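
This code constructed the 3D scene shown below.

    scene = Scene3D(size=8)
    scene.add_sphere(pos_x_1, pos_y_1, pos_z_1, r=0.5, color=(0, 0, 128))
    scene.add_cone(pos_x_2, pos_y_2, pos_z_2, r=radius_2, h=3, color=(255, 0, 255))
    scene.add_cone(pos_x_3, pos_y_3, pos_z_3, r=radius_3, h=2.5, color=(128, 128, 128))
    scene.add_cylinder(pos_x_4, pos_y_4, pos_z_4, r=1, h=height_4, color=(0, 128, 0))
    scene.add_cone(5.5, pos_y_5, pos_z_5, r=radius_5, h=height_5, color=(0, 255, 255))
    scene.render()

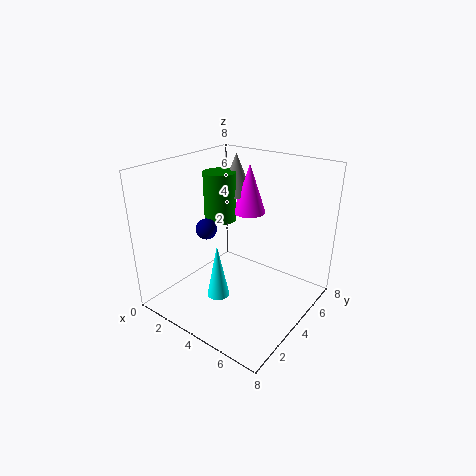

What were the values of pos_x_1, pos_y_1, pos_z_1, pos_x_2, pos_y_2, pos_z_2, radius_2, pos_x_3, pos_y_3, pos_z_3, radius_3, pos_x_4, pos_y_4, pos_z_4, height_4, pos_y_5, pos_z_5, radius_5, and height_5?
pos_x_1 = 4
pos_y_1 = 1.5
pos_z_1 = 5.5
pos_x_2 = 3
pos_y_2 = 6.5
pos_z_2 = 4.5
radius_2 = 1
pos_x_3 = 2
pos_y_3 = 6.5
pos_z_3 = 5.5
radius_3 = 1
pos_x_4 = 1.5
pos_y_4 = 5.5
pos_z_4 = 4
height_4 = 3
pos_y_5 = 0.5
pos_z_5 = 3
radius_5 = 0.5
height_5 = 2.5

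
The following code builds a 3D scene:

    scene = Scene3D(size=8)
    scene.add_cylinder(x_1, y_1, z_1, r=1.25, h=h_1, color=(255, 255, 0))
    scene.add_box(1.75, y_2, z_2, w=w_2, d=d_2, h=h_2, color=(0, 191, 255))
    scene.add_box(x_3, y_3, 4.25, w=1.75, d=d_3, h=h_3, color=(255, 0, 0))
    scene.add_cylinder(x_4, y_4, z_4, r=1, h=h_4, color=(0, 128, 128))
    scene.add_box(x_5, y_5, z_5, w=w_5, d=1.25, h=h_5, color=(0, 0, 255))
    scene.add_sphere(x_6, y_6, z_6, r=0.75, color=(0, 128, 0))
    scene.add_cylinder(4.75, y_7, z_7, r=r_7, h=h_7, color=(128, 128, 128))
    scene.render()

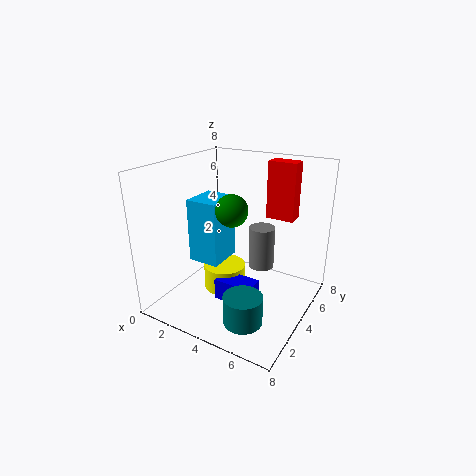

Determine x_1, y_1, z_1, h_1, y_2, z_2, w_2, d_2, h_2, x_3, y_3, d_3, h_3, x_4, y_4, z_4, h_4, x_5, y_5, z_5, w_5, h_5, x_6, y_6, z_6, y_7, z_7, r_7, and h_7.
x_1 = 2.75; y_1 = 4.5; z_1 = 0.25; h_1 = 1.5; y_2 = 2.5; z_2 = 2.75; w_2 = 1.75; d_2 = 2; h_2 = 3.5; x_3 = 4.25; y_3 = 7; d_3 = 1; h_3 = 3.5; x_4 = 5.75; y_4 = 1.5; z_4 = 0.75; h_4 = 1.5; x_5 = 3; y_5 = 3; z_5 = 0.25; w_5 = 2.25; h_5 = 1.25; x_6 = 5; y_6 = 1.75; z_6 = 6.5; y_7 = 5.5; z_7 = 1.75; r_7 = 0.75; h_7 = 2.5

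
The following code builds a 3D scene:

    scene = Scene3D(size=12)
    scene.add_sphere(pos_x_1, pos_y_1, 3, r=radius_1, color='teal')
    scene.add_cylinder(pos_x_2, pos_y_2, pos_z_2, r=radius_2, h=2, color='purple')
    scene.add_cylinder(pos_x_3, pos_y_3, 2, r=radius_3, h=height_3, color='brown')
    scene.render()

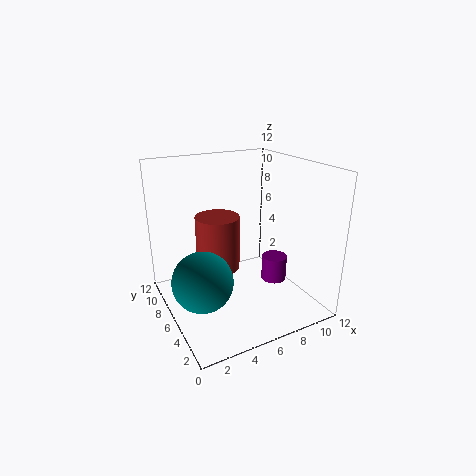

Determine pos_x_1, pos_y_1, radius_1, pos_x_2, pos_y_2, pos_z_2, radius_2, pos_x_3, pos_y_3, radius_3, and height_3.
pos_x_1 = 2.5; pos_y_1 = 5.5; radius_1 = 2.5; pos_x_2 = 8; pos_y_2 = 3.5; pos_z_2 = 3; radius_2 = 1; pos_x_3 = 5.5; pos_y_3 = 9; radius_3 = 2; height_3 = 5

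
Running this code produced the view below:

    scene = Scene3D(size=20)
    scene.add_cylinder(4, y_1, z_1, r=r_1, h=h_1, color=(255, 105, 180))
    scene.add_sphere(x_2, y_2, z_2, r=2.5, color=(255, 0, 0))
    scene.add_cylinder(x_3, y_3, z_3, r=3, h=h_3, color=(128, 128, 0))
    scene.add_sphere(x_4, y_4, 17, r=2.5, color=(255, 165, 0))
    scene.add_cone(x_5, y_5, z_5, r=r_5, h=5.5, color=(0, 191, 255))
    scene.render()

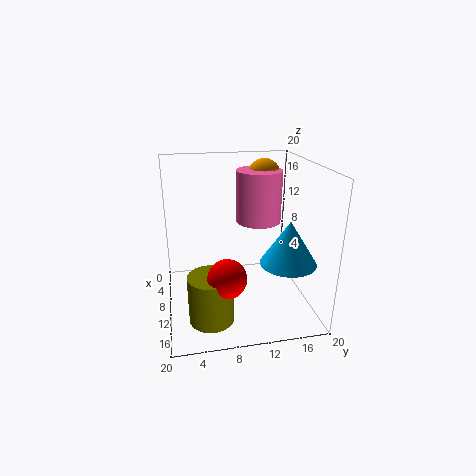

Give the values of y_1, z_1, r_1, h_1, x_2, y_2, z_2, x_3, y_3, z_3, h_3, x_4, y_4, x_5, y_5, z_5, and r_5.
y_1 = 14.5, z_1 = 10, r_1 = 3.5, h_1 = 8, x_2 = 15.5, y_2 = 7.5, z_2 = 7, x_3 = 14.5, y_3 = 5.5, z_3 = 0.5, h_3 = 6.5, x_4 = 3, y_4 = 15.5, x_5 = 16.5, y_5 = 15, z_5 = 9, r_5 = 3.5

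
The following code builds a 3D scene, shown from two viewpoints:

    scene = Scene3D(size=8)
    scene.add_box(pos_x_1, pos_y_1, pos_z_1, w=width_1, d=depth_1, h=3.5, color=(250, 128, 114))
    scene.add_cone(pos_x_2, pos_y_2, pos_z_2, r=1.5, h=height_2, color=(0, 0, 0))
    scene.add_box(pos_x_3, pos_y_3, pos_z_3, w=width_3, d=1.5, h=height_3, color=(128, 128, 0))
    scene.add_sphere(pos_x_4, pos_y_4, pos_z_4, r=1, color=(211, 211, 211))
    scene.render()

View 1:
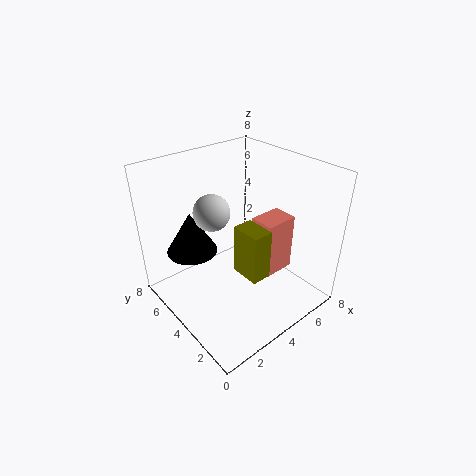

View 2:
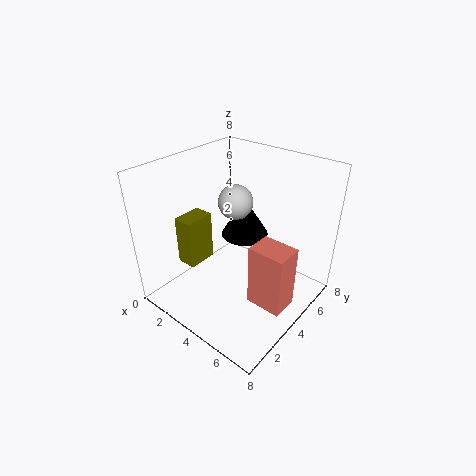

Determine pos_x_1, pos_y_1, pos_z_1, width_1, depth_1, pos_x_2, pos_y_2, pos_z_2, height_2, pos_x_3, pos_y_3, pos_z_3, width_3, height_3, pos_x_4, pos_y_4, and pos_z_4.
pos_x_1 = 5.5
pos_y_1 = 3
pos_z_1 = 1
width_1 = 2
depth_1 = 1.5
pos_x_2 = 2.5
pos_y_2 = 6.5
pos_z_2 = 2.5
height_2 = 2.5
pos_x_3 = 2.5
pos_y_3 = 1
pos_z_3 = 3.5
width_3 = 1
height_3 = 2.5
pos_x_4 = 3
pos_y_4 = 5
pos_z_4 = 5.5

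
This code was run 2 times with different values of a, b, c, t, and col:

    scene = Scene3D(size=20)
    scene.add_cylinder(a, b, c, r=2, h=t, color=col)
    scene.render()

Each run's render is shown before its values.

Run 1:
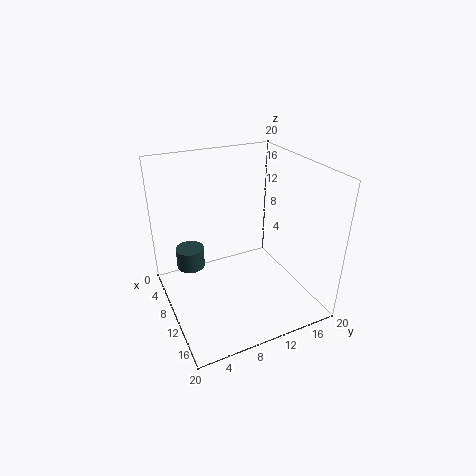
a = 6.5, b = 4, c = 5, t = 3, col = 'darkslategray'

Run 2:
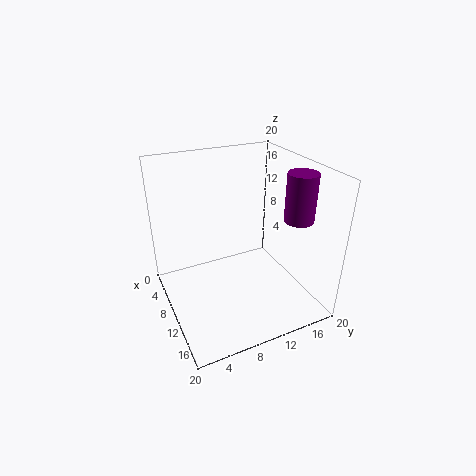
a = 14, b = 17, c = 13, t = 6.5, col = 'purple'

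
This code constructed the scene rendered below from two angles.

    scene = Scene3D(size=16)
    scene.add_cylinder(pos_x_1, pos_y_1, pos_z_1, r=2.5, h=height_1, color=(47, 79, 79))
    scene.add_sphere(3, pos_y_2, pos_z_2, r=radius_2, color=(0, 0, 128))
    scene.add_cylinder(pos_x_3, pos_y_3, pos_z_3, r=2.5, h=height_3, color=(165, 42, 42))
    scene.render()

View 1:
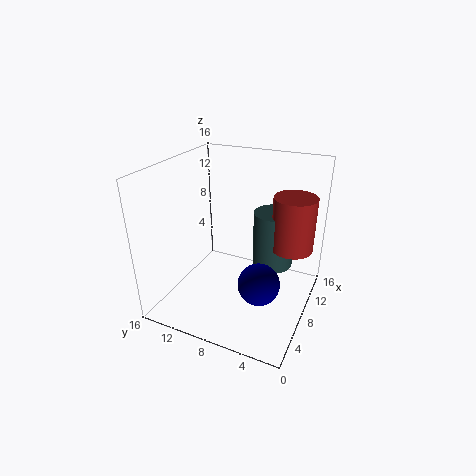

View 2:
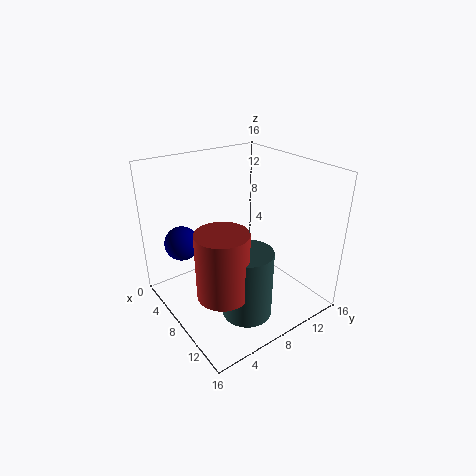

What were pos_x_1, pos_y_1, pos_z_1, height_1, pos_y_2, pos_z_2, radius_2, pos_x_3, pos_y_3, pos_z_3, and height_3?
pos_x_1 = 13, pos_y_1 = 5.5, pos_z_1 = 2.5, height_1 = 7, pos_y_2 = 3.5, pos_z_2 = 6.5, radius_2 = 2, pos_x_3 = 12.5, pos_y_3 = 3, pos_z_3 = 5.5, height_3 = 6.5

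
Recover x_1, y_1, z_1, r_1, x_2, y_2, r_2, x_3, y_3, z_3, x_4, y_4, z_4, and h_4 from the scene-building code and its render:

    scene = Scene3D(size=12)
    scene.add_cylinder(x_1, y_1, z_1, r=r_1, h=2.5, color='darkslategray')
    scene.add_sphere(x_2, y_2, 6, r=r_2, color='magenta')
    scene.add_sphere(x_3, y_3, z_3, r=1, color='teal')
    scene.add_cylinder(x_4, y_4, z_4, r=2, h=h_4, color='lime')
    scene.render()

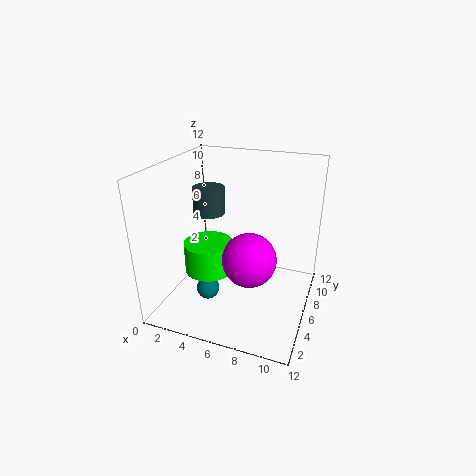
x_1 = 2, y_1 = 9, z_1 = 6.5, r_1 = 1.5, x_2 = 8, y_2 = 3, r_2 = 2, x_3 = 3.5, y_3 = 5, z_3 = 1, x_4 = 4, y_4 = 4.5, z_4 = 3.5, h_4 = 2.5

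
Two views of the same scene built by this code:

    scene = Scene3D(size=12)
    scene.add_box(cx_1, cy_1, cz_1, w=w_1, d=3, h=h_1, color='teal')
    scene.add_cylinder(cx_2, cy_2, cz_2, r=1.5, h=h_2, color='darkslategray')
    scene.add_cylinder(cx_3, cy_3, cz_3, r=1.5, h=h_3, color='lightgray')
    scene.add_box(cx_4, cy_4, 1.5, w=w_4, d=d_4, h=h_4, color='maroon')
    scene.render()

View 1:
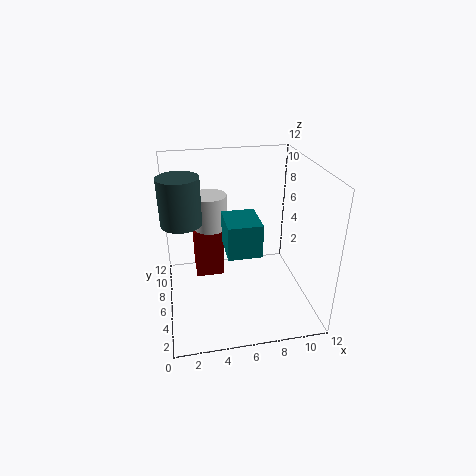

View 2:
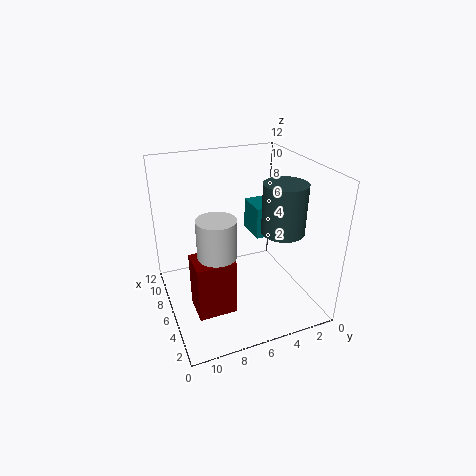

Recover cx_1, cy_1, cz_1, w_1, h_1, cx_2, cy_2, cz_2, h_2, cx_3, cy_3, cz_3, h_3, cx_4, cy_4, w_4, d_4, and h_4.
cx_1 = 4.5; cy_1 = 2; cz_1 = 6.5; w_1 = 2.5; h_1 = 2.5; cx_2 = 1.5; cy_2 = 4.5; cz_2 = 8.5; h_2 = 3.5; cx_3 = 4; cy_3 = 8.5; cz_3 = 6; h_3 = 3; cx_4 = 2.5; cy_4 = 7.5; w_4 = 2.5; d_4 = 3; h_4 = 4.5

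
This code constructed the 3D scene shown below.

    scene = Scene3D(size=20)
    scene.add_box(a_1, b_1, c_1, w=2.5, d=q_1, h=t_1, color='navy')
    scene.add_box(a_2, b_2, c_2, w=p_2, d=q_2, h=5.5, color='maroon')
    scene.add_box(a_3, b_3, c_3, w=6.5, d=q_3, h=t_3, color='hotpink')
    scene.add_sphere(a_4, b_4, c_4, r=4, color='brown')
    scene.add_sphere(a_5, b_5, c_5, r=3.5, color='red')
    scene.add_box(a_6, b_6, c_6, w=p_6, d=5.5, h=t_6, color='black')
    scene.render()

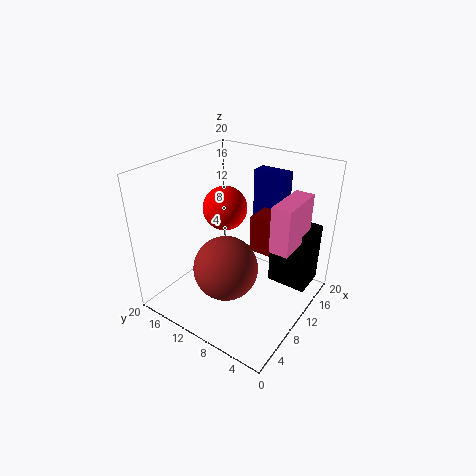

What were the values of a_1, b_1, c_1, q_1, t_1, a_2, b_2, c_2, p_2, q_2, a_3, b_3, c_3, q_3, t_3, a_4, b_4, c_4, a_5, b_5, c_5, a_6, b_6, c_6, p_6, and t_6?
a_1 = 17
b_1 = 7
c_1 = 10
q_1 = 5
t_1 = 7.5
a_2 = 13
b_2 = 5.5
c_2 = 6.5
p_2 = 5.5
q_2 = 4.5
a_3 = 8
b_3 = 1.5
c_3 = 11
q_3 = 2.5
t_3 = 6
a_4 = 4.5
b_4 = 8
c_4 = 9
a_5 = 15
b_5 = 16
c_5 = 11
a_6 = 12
b_6 = 0.5
c_6 = 3.5
p_6 = 4.5
t_6 = 8.5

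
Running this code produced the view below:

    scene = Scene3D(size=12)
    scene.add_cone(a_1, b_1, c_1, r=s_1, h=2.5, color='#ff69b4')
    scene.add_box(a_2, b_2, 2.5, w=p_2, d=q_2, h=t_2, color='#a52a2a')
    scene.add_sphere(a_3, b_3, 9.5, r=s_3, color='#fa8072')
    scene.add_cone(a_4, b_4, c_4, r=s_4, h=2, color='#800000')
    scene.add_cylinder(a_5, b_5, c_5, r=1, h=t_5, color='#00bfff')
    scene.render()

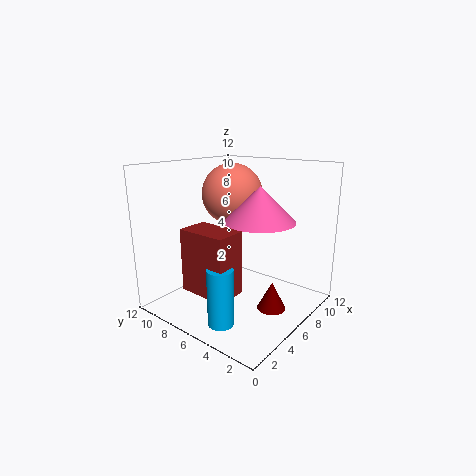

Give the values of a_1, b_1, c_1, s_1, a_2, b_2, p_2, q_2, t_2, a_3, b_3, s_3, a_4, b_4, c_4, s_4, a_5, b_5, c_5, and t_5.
a_1 = 4; b_1 = 2.5; c_1 = 8.5; s_1 = 2.5; a_2 = 1.5; b_2 = 4; p_2 = 2.5; q_2 = 4; t_2 = 5; a_3 = 6.5; b_3 = 7; s_3 = 2.5; a_4 = 3.5; b_4 = 1; c_4 = 2.5; s_4 = 1; a_5 = 2; b_5 = 4.5; c_5 = 0.5; t_5 = 4.5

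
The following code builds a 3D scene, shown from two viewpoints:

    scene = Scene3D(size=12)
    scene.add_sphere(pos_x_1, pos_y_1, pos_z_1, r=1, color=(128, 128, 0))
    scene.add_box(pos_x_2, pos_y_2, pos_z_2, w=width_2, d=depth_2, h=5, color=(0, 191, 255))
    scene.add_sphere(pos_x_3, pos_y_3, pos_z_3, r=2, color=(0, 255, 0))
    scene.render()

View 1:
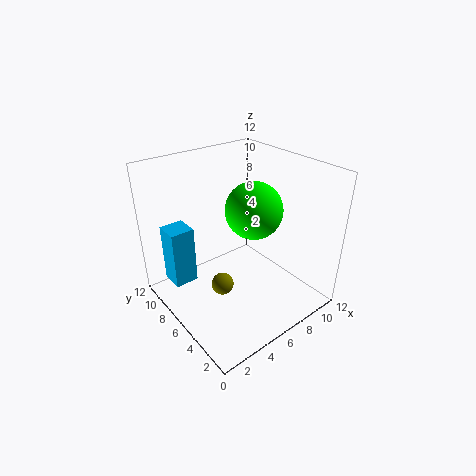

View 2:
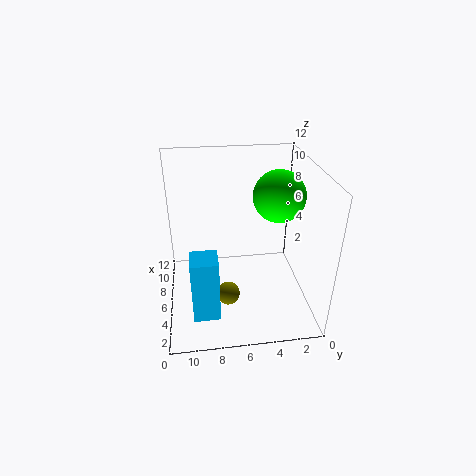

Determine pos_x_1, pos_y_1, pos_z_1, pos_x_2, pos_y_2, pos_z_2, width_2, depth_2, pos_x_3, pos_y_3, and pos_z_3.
pos_x_1 = 5; pos_y_1 = 7; pos_z_1 = 1; pos_x_2 = 1; pos_y_2 = 8; pos_z_2 = 2; width_2 = 2; depth_2 = 2; pos_x_3 = 5; pos_y_3 = 3; pos_z_3 = 10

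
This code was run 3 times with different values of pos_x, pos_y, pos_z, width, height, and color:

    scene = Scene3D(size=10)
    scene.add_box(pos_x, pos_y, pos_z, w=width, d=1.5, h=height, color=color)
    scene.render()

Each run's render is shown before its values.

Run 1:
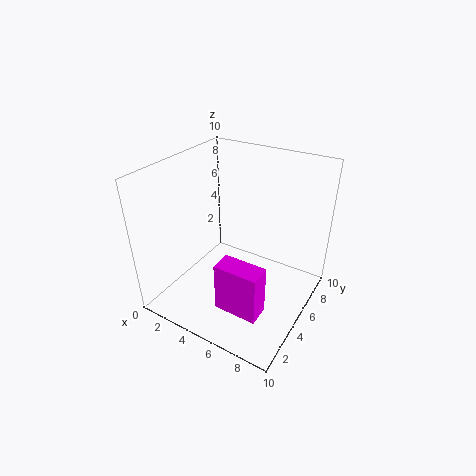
pos_x = 5; pos_y = 2; pos_z = 1; width = 3; height = 3.5; color = 'magenta'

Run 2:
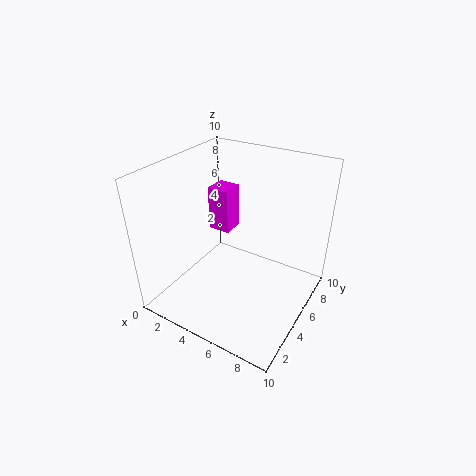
pos_x = 3; pos_y = 4.5; pos_z = 5.5; width = 1.5; height = 3; color = 'magenta'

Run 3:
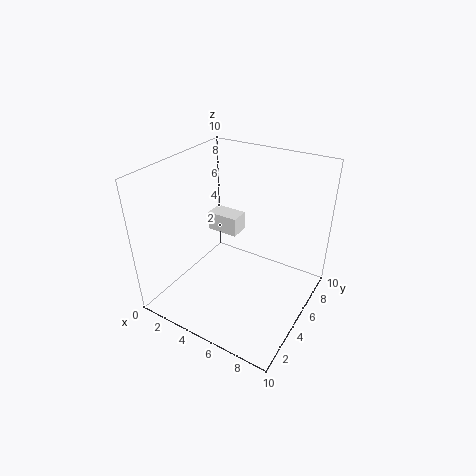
pos_x = 1; pos_y = 7; pos_z = 3.5; width = 2.5; height = 1.5; color = 'white'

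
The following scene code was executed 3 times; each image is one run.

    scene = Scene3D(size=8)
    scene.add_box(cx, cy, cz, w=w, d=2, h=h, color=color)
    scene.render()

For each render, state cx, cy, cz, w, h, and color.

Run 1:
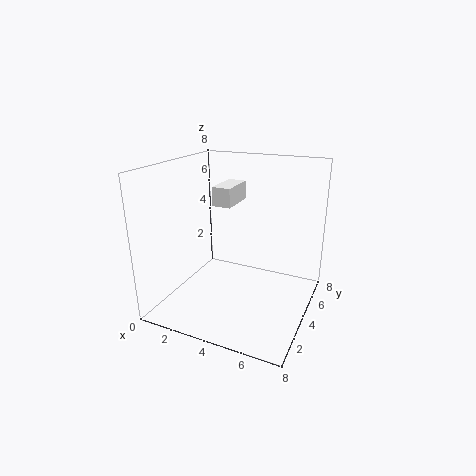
cx = 3, cy = 3, cz = 6, w = 1, h = 1, color = 'white'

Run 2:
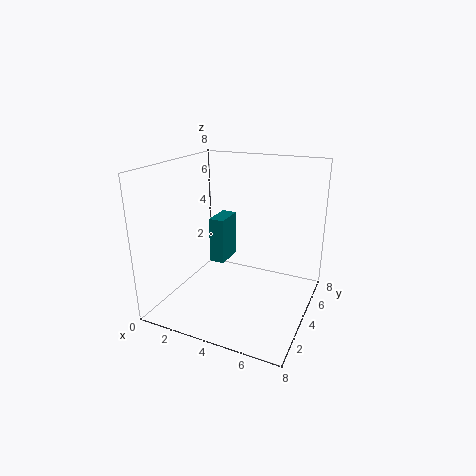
cx = 1, cy = 6, cz = 1, w = 1, h = 3, color = 'teal'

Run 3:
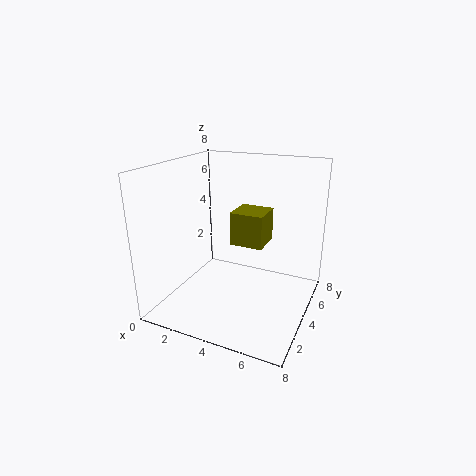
cx = 3, cy = 5, cz = 3, w = 2, h = 2, color = 'olive'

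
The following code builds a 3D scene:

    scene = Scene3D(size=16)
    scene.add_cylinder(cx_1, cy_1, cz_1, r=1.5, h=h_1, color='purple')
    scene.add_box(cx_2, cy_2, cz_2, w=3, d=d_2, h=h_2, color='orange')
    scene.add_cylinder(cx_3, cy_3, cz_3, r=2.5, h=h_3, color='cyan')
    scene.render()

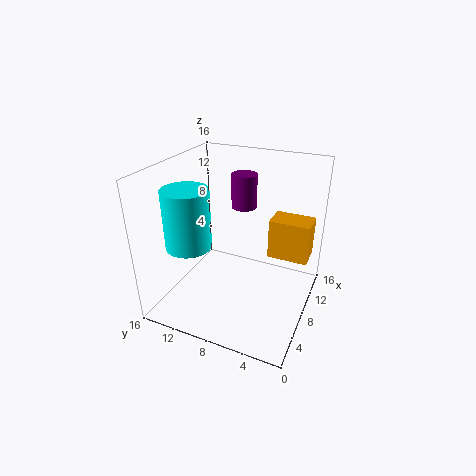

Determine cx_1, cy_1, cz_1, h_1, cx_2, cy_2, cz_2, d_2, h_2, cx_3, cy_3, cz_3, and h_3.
cx_1 = 12; cy_1 = 9; cz_1 = 10; h_1 = 4; cx_2 = 9.5; cy_2 = 0.5; cz_2 = 5.5; d_2 = 4.5; h_2 = 4.5; cx_3 = 5; cy_3 = 12.5; cz_3 = 7.5; h_3 = 6.5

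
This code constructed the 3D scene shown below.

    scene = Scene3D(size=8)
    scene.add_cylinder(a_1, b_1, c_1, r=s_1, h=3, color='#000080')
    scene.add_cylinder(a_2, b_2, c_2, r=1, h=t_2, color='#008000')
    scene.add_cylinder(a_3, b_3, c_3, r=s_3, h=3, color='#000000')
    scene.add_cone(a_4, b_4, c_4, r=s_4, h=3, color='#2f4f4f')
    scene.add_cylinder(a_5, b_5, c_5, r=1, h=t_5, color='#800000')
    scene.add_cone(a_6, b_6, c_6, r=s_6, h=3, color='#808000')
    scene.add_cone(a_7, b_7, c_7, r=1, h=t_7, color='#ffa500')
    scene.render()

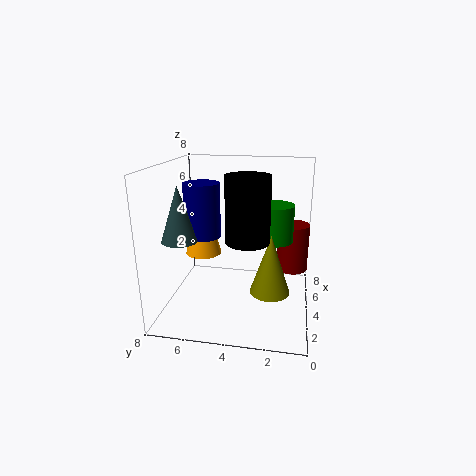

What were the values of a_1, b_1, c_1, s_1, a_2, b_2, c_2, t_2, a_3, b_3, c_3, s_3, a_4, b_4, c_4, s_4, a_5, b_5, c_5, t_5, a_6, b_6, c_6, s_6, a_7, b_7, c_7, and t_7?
a_1 = 4; b_1 = 6; c_1 = 4; s_1 = 1; a_2 = 4; b_2 = 2; c_2 = 4; t_2 = 2; a_3 = 1; b_3 = 3; c_3 = 5; s_3 = 1; a_4 = 3; b_4 = 7; c_4 = 4; s_4 = 1; a_5 = 7; b_5 = 1; c_5 = 1; t_5 = 3; a_6 = 2; b_6 = 2; c_6 = 2; s_6 = 1; a_7 = 4; b_7 = 6; c_7 = 3; t_7 = 4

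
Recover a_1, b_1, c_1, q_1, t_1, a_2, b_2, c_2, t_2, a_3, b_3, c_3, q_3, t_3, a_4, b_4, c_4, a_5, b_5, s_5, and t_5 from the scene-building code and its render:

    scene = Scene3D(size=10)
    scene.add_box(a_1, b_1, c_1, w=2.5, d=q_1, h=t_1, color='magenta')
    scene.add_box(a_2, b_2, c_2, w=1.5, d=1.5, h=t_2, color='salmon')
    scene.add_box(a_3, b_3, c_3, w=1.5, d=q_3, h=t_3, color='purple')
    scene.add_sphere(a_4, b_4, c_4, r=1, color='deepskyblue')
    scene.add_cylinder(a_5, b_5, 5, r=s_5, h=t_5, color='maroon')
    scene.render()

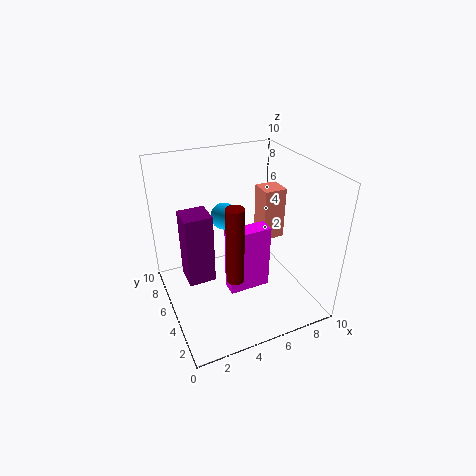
a_1 = 3; b_1 = 1.5; c_1 = 3.5; q_1 = 1; t_1 = 4; a_2 = 6.5; b_2 = 4; c_2 = 5; t_2 = 3.5; a_3 = 0.5; b_3 = 1.5; c_3 = 5; q_3 = 1.5; t_3 = 4; a_4 = 5; b_4 = 7.5; c_4 = 5.5; a_5 = 3; b_5 = 1; s_5 = 0.5; t_5 = 4.5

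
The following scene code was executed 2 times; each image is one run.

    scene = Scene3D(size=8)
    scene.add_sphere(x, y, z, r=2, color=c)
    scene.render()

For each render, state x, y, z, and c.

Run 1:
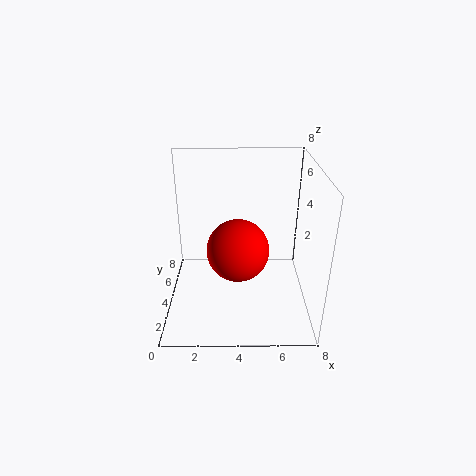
x = 4, y = 6, z = 2, c = 'red'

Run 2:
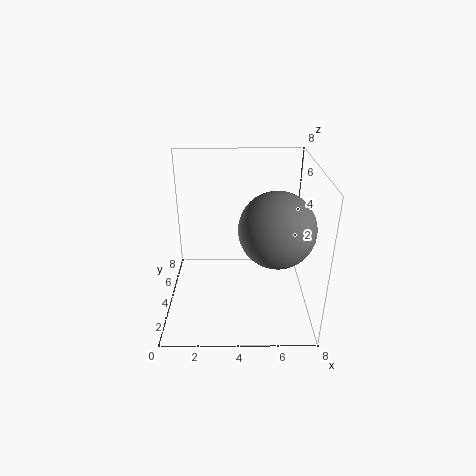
x = 6, y = 3, z = 5, c = 'gray'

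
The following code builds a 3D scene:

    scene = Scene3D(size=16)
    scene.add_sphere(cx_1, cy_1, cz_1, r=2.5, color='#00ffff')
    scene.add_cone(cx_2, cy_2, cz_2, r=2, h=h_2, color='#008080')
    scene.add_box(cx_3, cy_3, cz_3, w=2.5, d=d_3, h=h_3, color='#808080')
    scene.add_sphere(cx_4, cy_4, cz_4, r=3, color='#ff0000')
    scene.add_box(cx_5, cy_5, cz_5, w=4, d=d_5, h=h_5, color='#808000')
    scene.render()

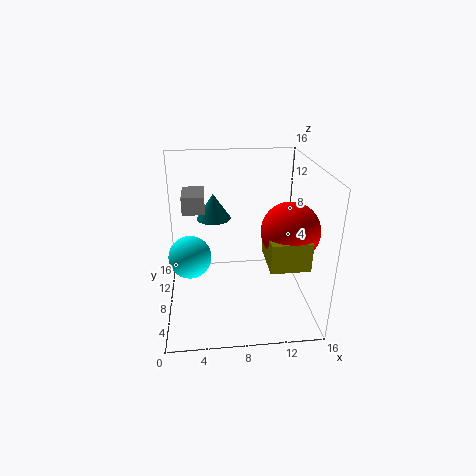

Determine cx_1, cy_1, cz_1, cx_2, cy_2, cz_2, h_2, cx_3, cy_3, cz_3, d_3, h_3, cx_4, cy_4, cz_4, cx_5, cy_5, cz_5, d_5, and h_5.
cx_1 = 2.5; cy_1 = 9.5; cz_1 = 5; cx_2 = 5.5; cy_2 = 11.5; cz_2 = 9; h_2 = 3; cx_3 = 2; cy_3 = 9; cz_3 = 10.5; d_3 = 4; h_3 = 2; cx_4 = 13; cy_4 = 5; cz_4 = 10; cx_5 = 10.5; cy_5 = 2; cz_5 = 7; d_5 = 5; h_5 = 3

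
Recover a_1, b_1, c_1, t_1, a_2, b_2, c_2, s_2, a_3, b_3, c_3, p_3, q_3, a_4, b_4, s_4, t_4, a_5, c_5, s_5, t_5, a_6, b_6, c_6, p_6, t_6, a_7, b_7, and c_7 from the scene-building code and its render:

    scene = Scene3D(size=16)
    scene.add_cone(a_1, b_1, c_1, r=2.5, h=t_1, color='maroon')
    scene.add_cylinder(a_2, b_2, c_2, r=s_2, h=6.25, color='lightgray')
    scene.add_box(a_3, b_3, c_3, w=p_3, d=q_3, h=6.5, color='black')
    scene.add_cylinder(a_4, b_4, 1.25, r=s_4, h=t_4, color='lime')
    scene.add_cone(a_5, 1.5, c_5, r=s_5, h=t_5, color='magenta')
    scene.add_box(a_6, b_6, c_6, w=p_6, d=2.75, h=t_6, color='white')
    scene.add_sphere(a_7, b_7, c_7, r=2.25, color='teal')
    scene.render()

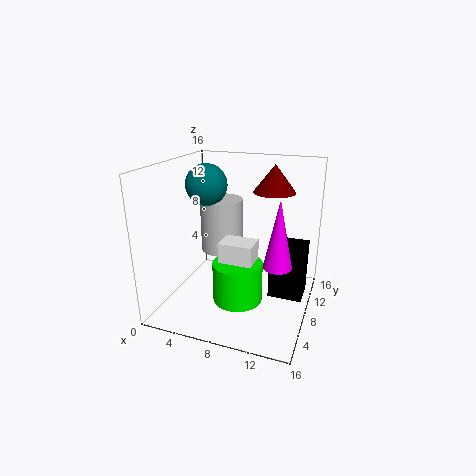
a_1 = 10.75; b_1 = 12.75; c_1 = 12.25; t_1 = 3.25; a_2 = 5; b_2 = 10.5; c_2 = 5.25; s_2 = 2.5; a_3 = 11.25; b_3 = 9.5; c_3 = 0.25; p_3 = 4; q_3 = 3.5; a_4 = 8.5; b_4 = 6.5; s_4 = 2.75; t_4 = 4.5; a_5 = 14; c_5 = 8.75; s_5 = 1.25; t_5 = 6; a_6 = 6.5; b_6 = 5.75; c_6 = 2.75; p_6 = 3.75; t_6 = 5.25; a_7 = 4.5; b_7 = 7.75; c_7 = 13.75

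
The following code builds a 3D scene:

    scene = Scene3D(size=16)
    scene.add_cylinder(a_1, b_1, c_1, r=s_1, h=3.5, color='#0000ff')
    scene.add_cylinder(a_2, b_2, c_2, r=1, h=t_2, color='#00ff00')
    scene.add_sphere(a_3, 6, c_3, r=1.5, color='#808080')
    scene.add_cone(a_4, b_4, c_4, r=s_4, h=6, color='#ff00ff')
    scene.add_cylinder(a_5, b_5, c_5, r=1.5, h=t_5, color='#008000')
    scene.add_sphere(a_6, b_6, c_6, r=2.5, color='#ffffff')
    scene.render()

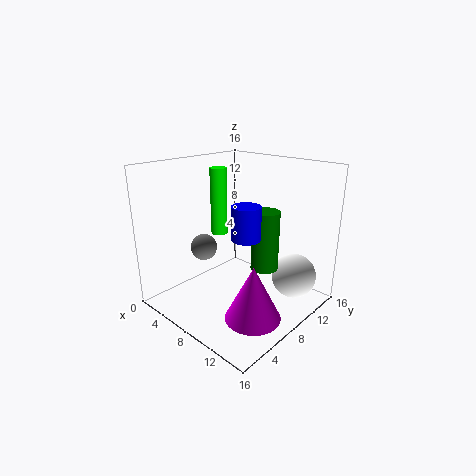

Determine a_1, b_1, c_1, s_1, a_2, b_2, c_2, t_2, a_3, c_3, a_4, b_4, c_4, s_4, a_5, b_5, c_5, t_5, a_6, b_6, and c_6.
a_1 = 10.5
b_1 = 6.5
c_1 = 9
s_1 = 1.5
a_2 = 3.5
b_2 = 9.5
c_2 = 7
t_2 = 8
a_3 = 4.5
c_3 = 6.5
a_4 = 12
b_4 = 6
c_4 = 0.5
s_4 = 3
a_5 = 11
b_5 = 9
c_5 = 5
t_5 = 6.5
a_6 = 13
b_6 = 12
c_6 = 3.5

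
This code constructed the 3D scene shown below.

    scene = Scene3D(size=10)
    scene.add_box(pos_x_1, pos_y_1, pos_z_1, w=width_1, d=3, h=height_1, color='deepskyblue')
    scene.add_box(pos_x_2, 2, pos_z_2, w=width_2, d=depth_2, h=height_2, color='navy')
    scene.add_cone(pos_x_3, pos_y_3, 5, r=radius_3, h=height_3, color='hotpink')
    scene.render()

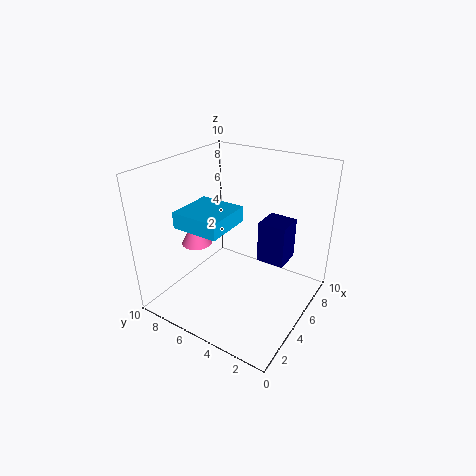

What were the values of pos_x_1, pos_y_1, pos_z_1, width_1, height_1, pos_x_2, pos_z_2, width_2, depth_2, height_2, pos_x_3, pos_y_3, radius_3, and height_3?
pos_x_1 = 1, pos_y_1 = 4, pos_z_1 = 7, width_1 = 3, height_1 = 1, pos_x_2 = 6, pos_z_2 = 3, width_2 = 2, depth_2 = 2, height_2 = 3, pos_x_3 = 3, pos_y_3 = 7, radius_3 = 1, height_3 = 2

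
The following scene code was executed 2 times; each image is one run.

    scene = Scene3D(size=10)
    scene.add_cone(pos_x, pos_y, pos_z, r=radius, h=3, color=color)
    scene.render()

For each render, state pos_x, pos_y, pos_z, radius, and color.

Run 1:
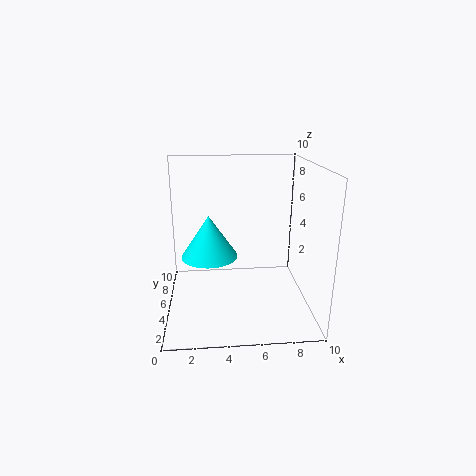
pos_x = 3; pos_y = 5.5; pos_z = 3.5; radius = 2; color = 'cyan'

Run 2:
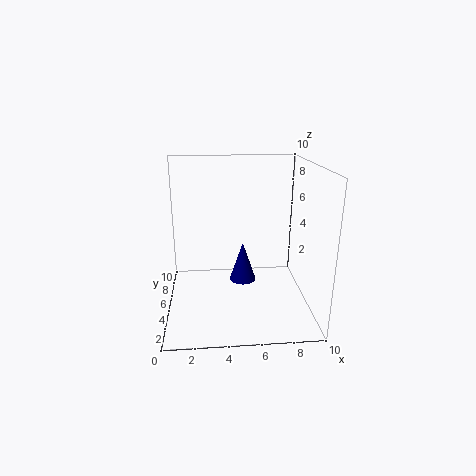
pos_x = 5.5; pos_y = 6.5; pos_z = 1; radius = 1; color = 'navy'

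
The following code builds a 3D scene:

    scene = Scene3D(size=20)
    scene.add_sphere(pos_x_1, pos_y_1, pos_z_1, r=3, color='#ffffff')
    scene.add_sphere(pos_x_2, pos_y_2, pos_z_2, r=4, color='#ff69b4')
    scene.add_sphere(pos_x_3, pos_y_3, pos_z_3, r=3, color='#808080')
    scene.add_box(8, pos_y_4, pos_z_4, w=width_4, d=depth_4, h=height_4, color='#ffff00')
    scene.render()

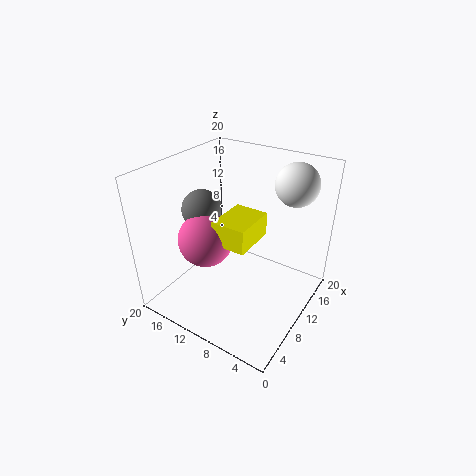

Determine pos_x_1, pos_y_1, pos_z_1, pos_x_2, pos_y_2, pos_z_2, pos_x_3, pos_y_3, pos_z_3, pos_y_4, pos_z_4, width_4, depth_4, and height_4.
pos_x_1 = 16, pos_y_1 = 4.5, pos_z_1 = 17, pos_x_2 = 9, pos_y_2 = 15, pos_z_2 = 8.5, pos_x_3 = 11, pos_y_3 = 17, pos_z_3 = 12, pos_y_4 = 8, pos_z_4 = 9, width_4 = 6.5, depth_4 = 5, height_4 = 3.5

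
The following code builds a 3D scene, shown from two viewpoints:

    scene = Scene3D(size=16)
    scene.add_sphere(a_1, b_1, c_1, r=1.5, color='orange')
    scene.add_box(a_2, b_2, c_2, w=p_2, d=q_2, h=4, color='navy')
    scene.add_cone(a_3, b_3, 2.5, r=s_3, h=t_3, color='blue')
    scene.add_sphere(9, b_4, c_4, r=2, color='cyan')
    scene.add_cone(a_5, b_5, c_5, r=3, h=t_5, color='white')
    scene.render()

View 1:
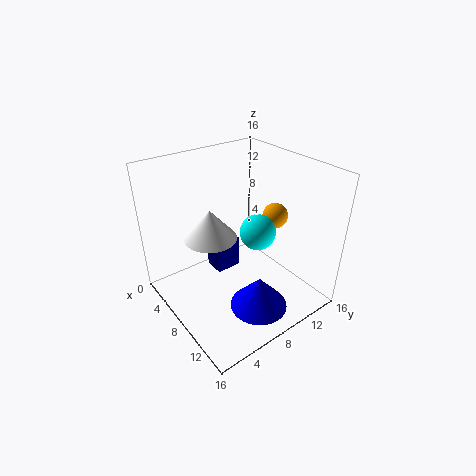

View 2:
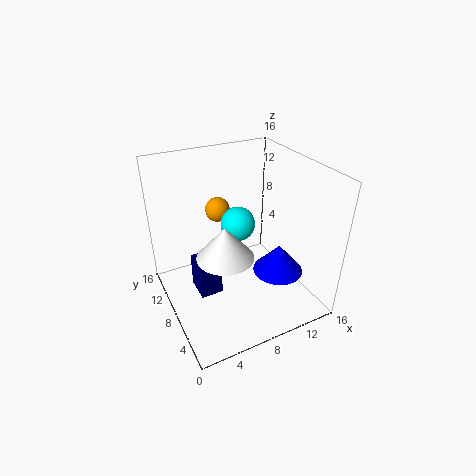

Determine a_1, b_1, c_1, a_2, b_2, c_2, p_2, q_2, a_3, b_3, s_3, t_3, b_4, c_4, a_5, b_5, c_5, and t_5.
a_1 = 8
b_1 = 13.5
c_1 = 9
a_2 = 3
b_2 = 7
c_2 = 2
p_2 = 2.5
q_2 = 3
a_3 = 13
b_3 = 7
s_3 = 3
t_3 = 3.5
b_4 = 10
c_4 = 8.5
a_5 = 5.5
b_5 = 6
c_5 = 7.5
t_5 = 3.5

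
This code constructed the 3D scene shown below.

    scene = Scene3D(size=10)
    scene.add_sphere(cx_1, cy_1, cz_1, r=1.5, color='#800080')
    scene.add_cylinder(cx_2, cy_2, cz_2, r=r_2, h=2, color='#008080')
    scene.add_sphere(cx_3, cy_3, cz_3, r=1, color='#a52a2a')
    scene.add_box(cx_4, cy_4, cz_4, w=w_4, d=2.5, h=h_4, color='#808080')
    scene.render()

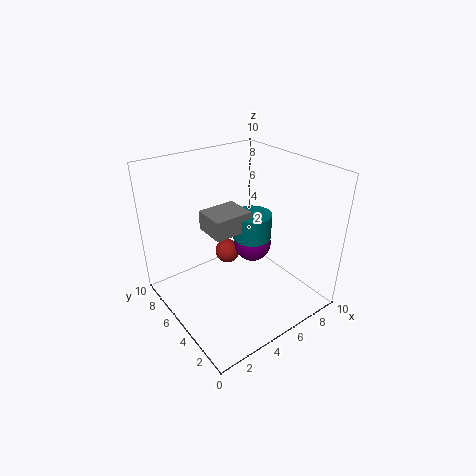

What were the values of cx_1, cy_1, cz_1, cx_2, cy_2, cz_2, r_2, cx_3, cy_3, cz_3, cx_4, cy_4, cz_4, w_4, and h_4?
cx_1 = 8, cy_1 = 7, cz_1 = 2.5, cx_2 = 7.5, cy_2 = 6.5, cz_2 = 3.5, r_2 = 1.5, cx_3 = 6.5, cy_3 = 8.5, cz_3 = 1.5, cx_4 = 4, cy_4 = 6, cz_4 = 4.5, w_4 = 3, h_4 = 1.5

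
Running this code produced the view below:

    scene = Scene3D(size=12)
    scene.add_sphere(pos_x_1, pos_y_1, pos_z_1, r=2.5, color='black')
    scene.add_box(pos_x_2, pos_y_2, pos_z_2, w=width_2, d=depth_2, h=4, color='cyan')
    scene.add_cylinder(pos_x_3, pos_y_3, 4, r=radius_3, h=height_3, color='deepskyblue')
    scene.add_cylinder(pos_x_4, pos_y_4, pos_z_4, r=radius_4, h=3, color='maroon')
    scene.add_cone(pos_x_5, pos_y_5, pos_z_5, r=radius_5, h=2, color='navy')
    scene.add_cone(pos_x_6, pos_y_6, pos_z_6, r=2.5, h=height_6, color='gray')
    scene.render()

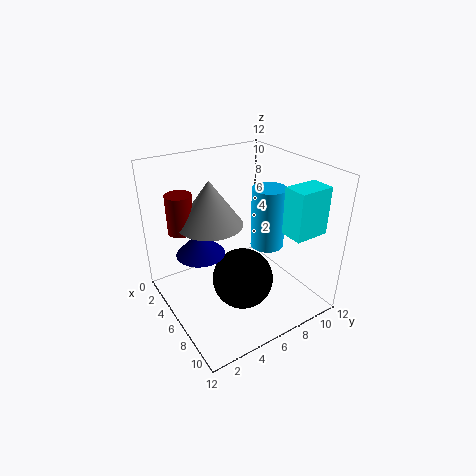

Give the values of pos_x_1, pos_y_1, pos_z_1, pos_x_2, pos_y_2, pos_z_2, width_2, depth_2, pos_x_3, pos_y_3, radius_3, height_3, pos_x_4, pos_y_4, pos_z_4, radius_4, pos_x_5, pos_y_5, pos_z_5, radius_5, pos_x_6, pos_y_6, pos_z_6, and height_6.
pos_x_1 = 7.5; pos_y_1 = 5.5; pos_z_1 = 3; pos_x_2 = 8; pos_y_2 = 9; pos_z_2 = 6.5; width_2 = 2; depth_2 = 3; pos_x_3 = 5.5; pos_y_3 = 9.5; radius_3 = 1.5; height_3 = 5.5; pos_x_4 = 5; pos_y_4 = 1.5; pos_z_4 = 7.5; radius_4 = 1; pos_x_5 = 5; pos_y_5 = 3; pos_z_5 = 5; radius_5 = 2; pos_x_6 = 6; pos_y_6 = 3.5; pos_z_6 = 8; height_6 = 3.5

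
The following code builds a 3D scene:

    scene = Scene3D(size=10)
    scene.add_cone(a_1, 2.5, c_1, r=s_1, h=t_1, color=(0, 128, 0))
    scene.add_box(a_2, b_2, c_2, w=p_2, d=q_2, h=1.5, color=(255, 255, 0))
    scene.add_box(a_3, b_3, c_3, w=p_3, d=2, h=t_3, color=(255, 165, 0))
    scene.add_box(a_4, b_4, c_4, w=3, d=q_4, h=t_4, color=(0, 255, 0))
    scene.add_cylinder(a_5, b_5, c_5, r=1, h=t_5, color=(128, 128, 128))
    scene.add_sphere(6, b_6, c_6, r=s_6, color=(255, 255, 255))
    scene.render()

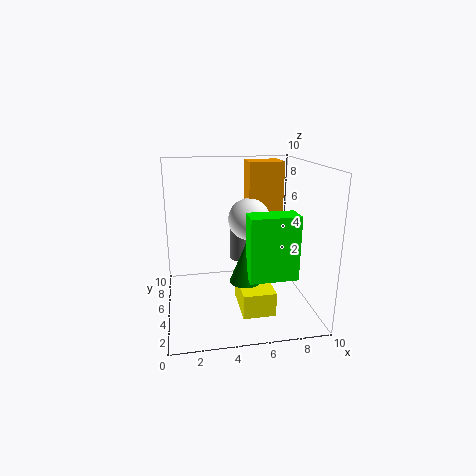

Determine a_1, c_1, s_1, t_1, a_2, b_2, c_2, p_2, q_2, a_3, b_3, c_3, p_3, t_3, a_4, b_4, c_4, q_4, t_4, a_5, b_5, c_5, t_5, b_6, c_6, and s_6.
a_1 = 5
c_1 = 3
s_1 = 1
t_1 = 2.5
a_2 = 4.5
b_2 = 0.5
c_2 = 1.5
p_2 = 2
q_2 = 3
a_3 = 6
b_3 = 6
c_3 = 6
p_3 = 2.5
t_3 = 4
a_4 = 5
b_4 = 1
c_4 = 3.5
q_4 = 1.5
t_4 = 4
a_5 = 6
b_5 = 8.5
c_5 = 2
t_5 = 2.5
b_6 = 6
c_6 = 6
s_6 = 1.5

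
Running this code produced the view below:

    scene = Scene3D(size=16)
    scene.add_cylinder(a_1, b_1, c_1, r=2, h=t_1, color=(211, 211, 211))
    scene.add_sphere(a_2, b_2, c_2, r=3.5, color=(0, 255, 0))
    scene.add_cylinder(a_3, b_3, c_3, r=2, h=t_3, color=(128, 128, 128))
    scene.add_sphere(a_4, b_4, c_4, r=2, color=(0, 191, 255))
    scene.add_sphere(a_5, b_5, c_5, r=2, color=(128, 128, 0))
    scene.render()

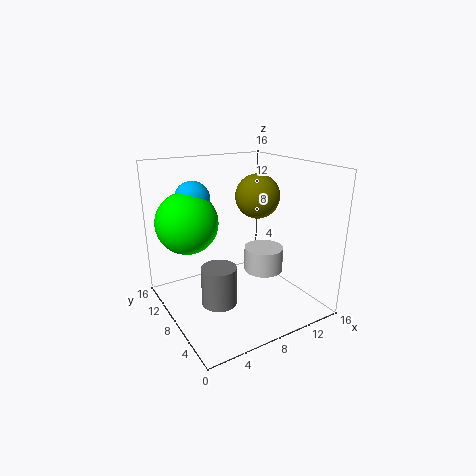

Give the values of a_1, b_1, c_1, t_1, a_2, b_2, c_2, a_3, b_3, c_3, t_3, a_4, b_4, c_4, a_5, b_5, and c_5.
a_1 = 9; b_1 = 4.5; c_1 = 5.5; t_1 = 2.5; a_2 = 3.5; b_2 = 11.5; c_2 = 9.5; a_3 = 5.5; b_3 = 8; c_3 = 0.5; t_3 = 4.5; a_4 = 4.5; b_4 = 12; c_4 = 12; a_5 = 7; b_5 = 3; c_5 = 14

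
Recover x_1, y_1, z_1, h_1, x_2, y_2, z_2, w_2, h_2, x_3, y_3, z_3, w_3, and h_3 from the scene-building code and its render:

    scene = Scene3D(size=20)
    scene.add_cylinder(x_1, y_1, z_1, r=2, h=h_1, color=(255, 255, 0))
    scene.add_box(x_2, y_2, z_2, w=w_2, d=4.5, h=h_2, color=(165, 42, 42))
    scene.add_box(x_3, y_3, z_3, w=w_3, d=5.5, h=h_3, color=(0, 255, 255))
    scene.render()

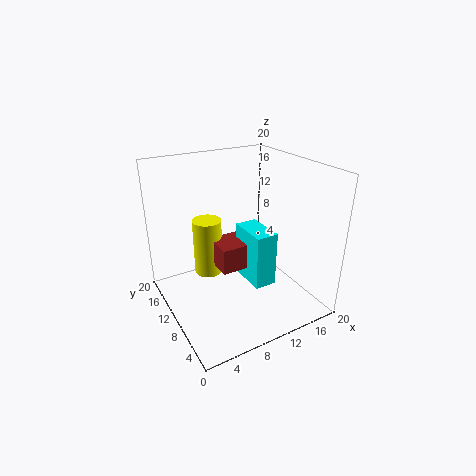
x_1 = 6.5, y_1 = 12.5, z_1 = 4.5, h_1 = 8, x_2 = 6.5, y_2 = 7.5, z_2 = 6.5, w_2 = 7, h_2 = 3.5, x_3 = 10, y_3 = 5, z_3 = 4.5, w_3 = 3, h_3 = 7.5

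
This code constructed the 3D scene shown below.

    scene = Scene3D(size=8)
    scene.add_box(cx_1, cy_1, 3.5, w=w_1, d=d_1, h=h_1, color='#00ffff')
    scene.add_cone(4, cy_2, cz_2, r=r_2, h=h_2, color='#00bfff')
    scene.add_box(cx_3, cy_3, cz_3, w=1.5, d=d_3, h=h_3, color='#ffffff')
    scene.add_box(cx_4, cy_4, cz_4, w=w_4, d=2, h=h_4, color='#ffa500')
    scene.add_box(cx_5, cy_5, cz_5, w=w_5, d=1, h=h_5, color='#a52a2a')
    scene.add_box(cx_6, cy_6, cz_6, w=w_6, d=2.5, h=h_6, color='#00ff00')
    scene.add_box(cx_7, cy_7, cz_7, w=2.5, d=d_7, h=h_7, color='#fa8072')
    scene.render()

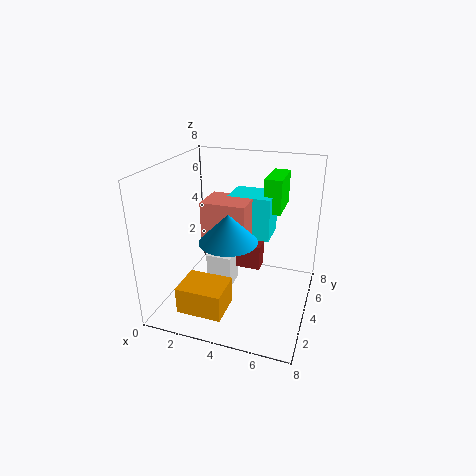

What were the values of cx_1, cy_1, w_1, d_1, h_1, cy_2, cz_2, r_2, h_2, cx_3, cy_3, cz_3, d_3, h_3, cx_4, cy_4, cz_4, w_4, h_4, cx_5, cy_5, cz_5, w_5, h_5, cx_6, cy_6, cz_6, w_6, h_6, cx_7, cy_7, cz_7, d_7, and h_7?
cx_1 = 3, cy_1 = 5, w_1 = 2.5, d_1 = 2, h_1 = 2.5, cy_2 = 2.5, cz_2 = 4.5, r_2 = 1.5, h_2 = 1.5, cx_3 = 2, cy_3 = 4, cz_3 = 0.5, d_3 = 1.5, h_3 = 2, cx_4 = 1.5, cy_4 = 1, cz_4 = 0.5, w_4 = 2.5, h_4 = 1.5, cx_5 = 3, cy_5 = 5, cz_5 = 1.5, w_5 = 2, h_5 = 1.5, cx_6 = 5, cy_6 = 5.5, cz_6 = 5, w_6 = 1, h_6 = 2, cx_7 = 2, cy_7 = 3.5, cz_7 = 3.5, d_7 = 2, h_7 = 2.5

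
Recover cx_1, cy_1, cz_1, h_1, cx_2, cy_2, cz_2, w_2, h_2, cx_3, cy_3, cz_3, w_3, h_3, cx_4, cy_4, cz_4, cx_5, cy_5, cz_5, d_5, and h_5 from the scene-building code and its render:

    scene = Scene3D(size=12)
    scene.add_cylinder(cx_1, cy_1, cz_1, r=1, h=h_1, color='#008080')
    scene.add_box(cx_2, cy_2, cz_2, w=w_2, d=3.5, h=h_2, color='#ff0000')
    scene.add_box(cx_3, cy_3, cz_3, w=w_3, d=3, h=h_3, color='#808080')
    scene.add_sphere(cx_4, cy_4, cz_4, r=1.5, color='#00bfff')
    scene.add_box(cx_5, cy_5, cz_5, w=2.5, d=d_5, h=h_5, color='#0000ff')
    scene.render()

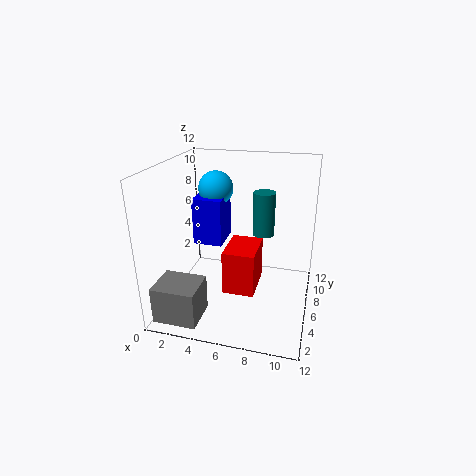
cx_1 = 7.5
cy_1 = 9.5
cz_1 = 5
h_1 = 4
cx_2 = 5.5
cy_2 = 3
cz_2 = 2.5
w_2 = 2.5
h_2 = 3.5
cx_3 = 0.5
cy_3 = 0.5
cz_3 = 0.5
w_3 = 3.5
h_3 = 3
cx_4 = 3.5
cy_4 = 8
cz_4 = 9.5
cx_5 = 2
cy_5 = 6
cz_5 = 5
d_5 = 3
h_5 = 4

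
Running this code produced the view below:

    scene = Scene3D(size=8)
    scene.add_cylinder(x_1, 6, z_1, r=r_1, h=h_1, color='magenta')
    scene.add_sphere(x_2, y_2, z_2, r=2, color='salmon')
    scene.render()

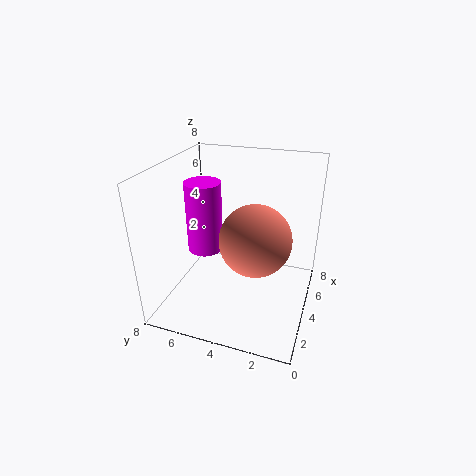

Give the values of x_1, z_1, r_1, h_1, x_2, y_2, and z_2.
x_1 = 4, z_1 = 3, r_1 = 1, h_1 = 4, x_2 = 4, y_2 = 3, z_2 = 4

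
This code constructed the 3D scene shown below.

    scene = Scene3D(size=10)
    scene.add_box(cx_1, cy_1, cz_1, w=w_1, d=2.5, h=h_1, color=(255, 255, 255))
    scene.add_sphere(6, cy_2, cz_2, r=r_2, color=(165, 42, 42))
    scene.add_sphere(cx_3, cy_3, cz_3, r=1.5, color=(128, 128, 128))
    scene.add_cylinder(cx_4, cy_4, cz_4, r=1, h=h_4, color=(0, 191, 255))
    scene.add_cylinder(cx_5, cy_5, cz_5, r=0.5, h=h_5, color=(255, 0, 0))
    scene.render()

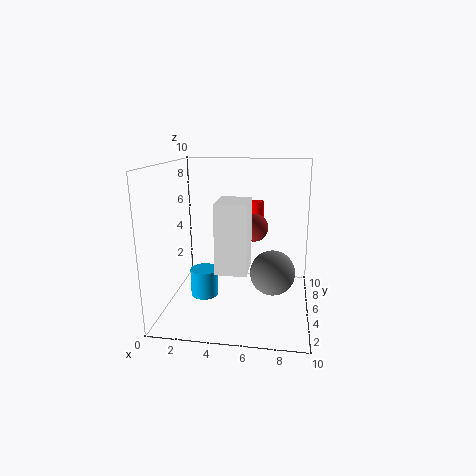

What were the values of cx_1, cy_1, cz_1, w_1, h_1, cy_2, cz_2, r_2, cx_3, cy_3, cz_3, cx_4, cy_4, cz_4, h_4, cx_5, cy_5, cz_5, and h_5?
cx_1 = 4, cy_1 = 2, cz_1 = 3.5, w_1 = 2, h_1 = 4.5, cy_2 = 6, cz_2 = 5.5, r_2 = 1, cx_3 = 7.5, cy_3 = 4, cz_3 = 3, cx_4 = 2.5, cy_4 = 5, cz_4 = 0.5, h_4 = 2, cx_5 = 6, cy_5 = 8, cz_5 = 5, h_5 = 2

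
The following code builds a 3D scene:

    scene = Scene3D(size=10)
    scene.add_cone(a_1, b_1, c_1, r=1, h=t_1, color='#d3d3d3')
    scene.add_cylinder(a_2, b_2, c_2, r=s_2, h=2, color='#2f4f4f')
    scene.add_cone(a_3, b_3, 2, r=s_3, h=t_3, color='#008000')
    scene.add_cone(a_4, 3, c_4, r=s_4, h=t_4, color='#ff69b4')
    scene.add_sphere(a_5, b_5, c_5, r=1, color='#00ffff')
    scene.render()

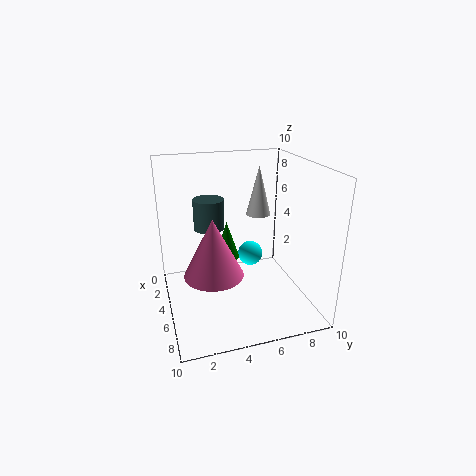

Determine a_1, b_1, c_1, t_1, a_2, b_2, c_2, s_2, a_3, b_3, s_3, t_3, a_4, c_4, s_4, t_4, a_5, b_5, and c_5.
a_1 = 1
b_1 = 8
c_1 = 5
t_1 = 4
a_2 = 5
b_2 = 3
c_2 = 6
s_2 = 1
a_3 = 2
b_3 = 5
s_3 = 1
t_3 = 3
a_4 = 6
c_4 = 3
s_4 = 2
t_4 = 4
a_5 = 2
b_5 = 7
c_5 = 2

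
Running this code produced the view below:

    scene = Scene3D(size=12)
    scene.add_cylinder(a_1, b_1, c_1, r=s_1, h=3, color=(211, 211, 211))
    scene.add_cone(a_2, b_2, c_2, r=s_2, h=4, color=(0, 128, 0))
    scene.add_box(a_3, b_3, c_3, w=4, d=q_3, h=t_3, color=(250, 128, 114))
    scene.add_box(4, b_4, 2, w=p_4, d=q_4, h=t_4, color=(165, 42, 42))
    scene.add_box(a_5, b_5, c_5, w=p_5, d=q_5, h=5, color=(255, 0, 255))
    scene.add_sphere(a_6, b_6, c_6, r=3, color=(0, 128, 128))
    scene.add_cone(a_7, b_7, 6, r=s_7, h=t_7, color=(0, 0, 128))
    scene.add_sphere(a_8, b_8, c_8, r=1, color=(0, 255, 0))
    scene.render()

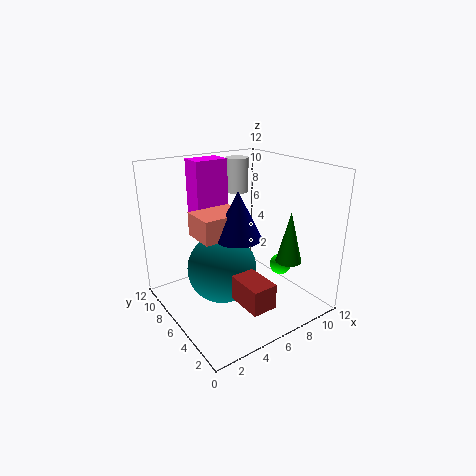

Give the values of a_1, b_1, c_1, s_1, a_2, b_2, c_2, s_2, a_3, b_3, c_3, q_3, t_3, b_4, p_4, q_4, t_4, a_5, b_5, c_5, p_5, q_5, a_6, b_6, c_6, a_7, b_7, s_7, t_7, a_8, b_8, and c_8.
a_1 = 8; b_1 = 9; c_1 = 9; s_1 = 1; a_2 = 8; b_2 = 2; c_2 = 5; s_2 = 1; a_3 = 3; b_3 = 6; c_3 = 6; q_3 = 3; t_3 = 2; b_4 = 1; p_4 = 2; q_4 = 3; t_4 = 2; a_5 = 4; b_5 = 9; c_5 = 7; p_5 = 3; q_5 = 2; a_6 = 5; b_6 = 7; c_6 = 3; a_7 = 6; b_7 = 6; s_7 = 2; t_7 = 4; a_8 = 11; b_8 = 6; c_8 = 2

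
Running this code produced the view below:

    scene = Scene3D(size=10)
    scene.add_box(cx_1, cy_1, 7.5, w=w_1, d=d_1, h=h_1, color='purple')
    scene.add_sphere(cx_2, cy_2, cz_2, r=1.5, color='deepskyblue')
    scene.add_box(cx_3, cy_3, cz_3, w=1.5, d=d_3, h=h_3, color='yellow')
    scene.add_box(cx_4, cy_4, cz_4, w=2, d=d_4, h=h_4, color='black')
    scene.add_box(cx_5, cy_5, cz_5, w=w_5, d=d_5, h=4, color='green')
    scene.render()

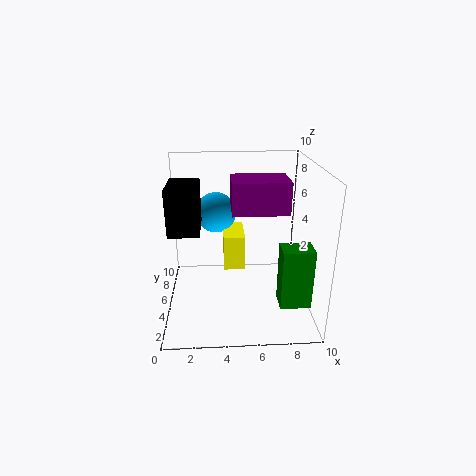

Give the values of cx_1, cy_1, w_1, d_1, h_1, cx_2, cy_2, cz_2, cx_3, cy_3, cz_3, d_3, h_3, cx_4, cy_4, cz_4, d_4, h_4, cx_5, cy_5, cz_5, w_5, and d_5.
cx_1 = 4.5, cy_1 = 2.5, w_1 = 3.5, d_1 = 2.5, h_1 = 2, cx_2 = 3.5, cy_2 = 7.5, cz_2 = 6, cx_3 = 4, cy_3 = 5, cz_3 = 2.5, d_3 = 3, h_3 = 2.5, cx_4 = 0.5, cy_4 = 3, cz_4 = 6, d_4 = 3, h_4 = 3, cx_5 = 7.5, cy_5 = 1.5, cz_5 = 1.5, w_5 = 2, d_5 = 1.5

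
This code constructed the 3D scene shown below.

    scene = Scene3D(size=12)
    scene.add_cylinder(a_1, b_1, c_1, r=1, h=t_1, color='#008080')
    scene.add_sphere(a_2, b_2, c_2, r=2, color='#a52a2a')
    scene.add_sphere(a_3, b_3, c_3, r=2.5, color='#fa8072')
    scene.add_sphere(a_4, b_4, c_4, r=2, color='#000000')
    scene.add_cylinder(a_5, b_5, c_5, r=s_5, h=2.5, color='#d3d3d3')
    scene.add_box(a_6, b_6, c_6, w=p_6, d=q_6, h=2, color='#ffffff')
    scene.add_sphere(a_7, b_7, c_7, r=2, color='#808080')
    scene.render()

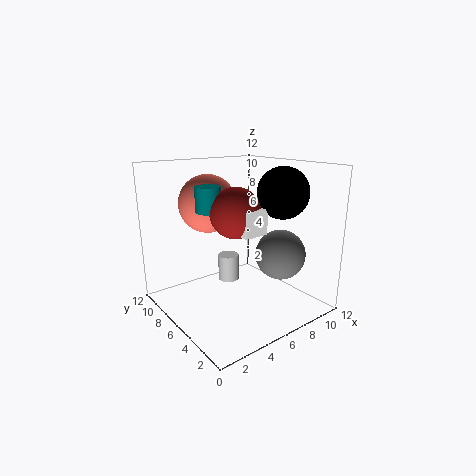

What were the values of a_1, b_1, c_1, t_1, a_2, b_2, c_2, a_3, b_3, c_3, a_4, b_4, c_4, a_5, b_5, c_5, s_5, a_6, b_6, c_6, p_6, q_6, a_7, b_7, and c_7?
a_1 = 3.5; b_1 = 6.5; c_1 = 8.5; t_1 = 2; a_2 = 5; b_2 = 5; c_2 = 8.5; a_3 = 5; b_3 = 9; c_3 = 8.5; a_4 = 8; b_4 = 3; c_4 = 10; a_5 = 7.5; b_5 = 9.5; c_5 = 0.5; s_5 = 1; a_6 = 4.5; b_6 = 3; c_6 = 7; p_6 = 2; q_6 = 2.5; a_7 = 8; b_7 = 3; c_7 = 5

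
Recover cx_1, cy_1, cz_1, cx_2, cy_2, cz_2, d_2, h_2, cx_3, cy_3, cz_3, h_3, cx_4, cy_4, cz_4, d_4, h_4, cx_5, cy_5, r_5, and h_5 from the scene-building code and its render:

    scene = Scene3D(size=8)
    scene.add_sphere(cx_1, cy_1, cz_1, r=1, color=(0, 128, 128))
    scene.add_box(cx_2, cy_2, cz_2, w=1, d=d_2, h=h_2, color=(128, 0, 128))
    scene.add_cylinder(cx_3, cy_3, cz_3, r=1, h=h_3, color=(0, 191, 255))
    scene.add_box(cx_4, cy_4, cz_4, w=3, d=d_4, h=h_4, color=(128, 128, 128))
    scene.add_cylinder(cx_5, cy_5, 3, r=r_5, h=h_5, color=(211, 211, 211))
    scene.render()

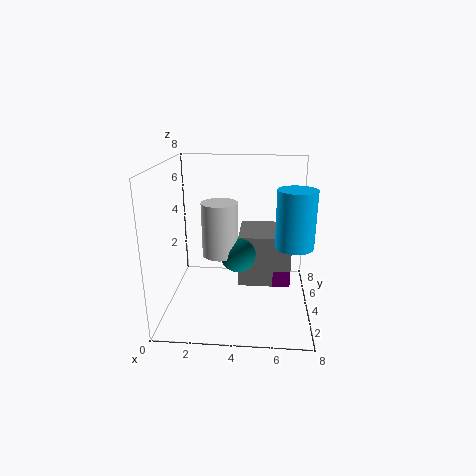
cx_1 = 4, cy_1 = 4, cz_1 = 3, cx_2 = 6, cy_2 = 4, cz_2 = 1, d_2 = 3, h_2 = 1, cx_3 = 7, cy_3 = 3, cz_3 = 4, h_3 = 3, cx_4 = 4, cy_4 = 4, cz_4 = 1, d_4 = 3, h_4 = 3, cx_5 = 3, cy_5 = 4, r_5 = 1, h_5 = 3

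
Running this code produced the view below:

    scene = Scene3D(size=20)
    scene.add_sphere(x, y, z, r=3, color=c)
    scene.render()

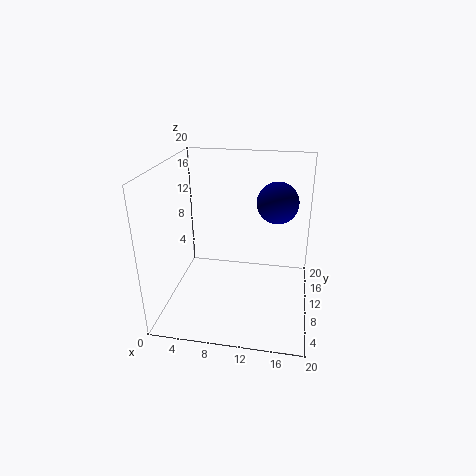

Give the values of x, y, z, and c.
x = 15, y = 14, z = 14, c = 'navy'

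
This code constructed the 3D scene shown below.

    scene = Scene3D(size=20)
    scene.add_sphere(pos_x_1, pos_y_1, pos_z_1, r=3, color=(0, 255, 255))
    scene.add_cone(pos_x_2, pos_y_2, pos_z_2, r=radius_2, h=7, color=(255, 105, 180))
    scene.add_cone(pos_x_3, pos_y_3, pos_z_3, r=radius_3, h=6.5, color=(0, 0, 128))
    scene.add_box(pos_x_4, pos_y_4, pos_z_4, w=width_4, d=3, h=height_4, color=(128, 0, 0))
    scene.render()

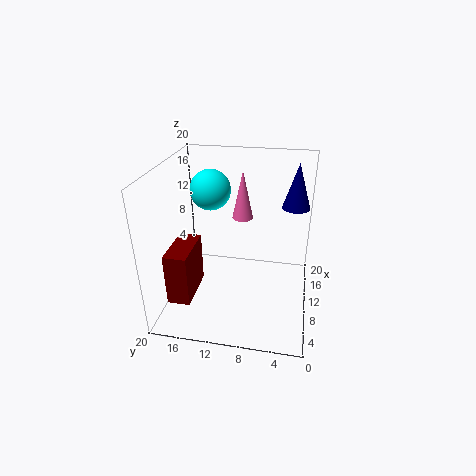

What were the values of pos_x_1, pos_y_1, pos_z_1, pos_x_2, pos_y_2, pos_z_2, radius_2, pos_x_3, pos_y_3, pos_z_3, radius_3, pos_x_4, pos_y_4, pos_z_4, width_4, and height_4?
pos_x_1 = 14.5
pos_y_1 = 15
pos_z_1 = 15
pos_x_2 = 13.5
pos_y_2 = 10
pos_z_2 = 11.5
radius_2 = 1.5
pos_x_3 = 15
pos_y_3 = 2.5
pos_z_3 = 13
radius_3 = 2
pos_x_4 = 2.5
pos_y_4 = 15
pos_z_4 = 3.5
width_4 = 6.5
height_4 = 7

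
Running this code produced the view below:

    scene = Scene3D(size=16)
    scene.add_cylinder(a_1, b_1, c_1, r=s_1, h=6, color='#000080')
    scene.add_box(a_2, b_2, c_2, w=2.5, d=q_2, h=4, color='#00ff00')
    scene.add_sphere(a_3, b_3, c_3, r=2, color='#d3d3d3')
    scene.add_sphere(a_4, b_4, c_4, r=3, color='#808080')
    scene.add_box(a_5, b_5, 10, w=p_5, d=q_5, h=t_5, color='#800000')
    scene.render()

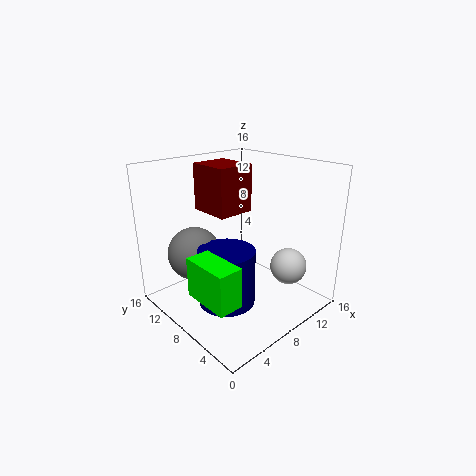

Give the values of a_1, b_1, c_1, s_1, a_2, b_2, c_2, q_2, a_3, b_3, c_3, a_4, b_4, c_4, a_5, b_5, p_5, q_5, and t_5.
a_1 = 5
b_1 = 6.5
c_1 = 2
s_1 = 3
a_2 = 0.5
b_2 = 2
c_2 = 4.5
q_2 = 5
a_3 = 11.5
b_3 = 3.5
c_3 = 5
a_4 = 4.5
b_4 = 11.5
c_4 = 6
a_5 = 7
b_5 = 9.5
p_5 = 4.5
q_5 = 5
t_5 = 5.5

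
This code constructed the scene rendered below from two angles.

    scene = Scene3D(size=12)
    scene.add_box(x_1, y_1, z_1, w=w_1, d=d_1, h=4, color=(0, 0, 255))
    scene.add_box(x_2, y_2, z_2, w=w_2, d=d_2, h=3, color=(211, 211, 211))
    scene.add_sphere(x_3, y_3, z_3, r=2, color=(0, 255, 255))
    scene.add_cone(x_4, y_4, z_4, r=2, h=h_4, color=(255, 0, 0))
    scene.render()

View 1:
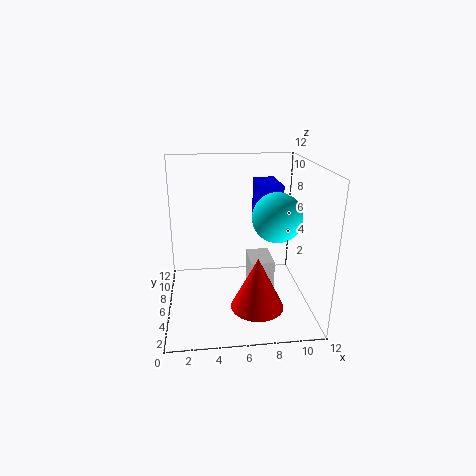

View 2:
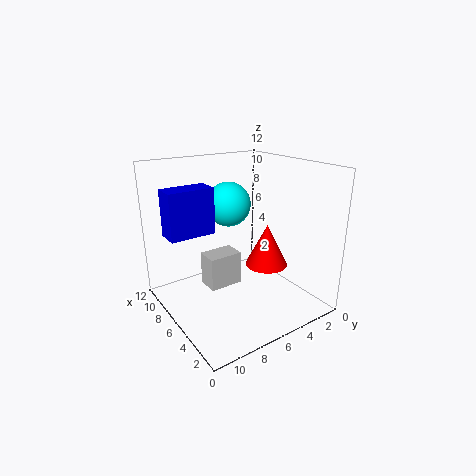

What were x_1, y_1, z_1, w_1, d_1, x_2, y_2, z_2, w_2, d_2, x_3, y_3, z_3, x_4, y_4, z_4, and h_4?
x_1 = 8, y_1 = 7, z_1 = 6, w_1 = 2, d_1 = 4, x_2 = 7, y_2 = 5, z_2 = 1, w_2 = 2, d_2 = 3, x_3 = 9, y_3 = 5, z_3 = 8, x_4 = 7, y_4 = 2, z_4 = 2, h_4 = 4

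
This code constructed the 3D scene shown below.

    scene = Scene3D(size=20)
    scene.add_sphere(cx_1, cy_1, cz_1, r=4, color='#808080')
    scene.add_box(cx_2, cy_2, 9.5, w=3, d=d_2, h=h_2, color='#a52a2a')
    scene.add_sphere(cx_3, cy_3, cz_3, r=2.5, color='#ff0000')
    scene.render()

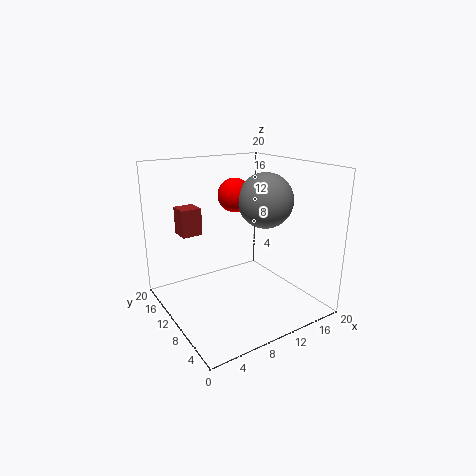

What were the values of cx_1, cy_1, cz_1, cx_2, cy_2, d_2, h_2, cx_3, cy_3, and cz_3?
cx_1 = 15
cy_1 = 10.5
cz_1 = 14.5
cx_2 = 4
cy_2 = 15
d_2 = 3
h_2 = 4
cx_3 = 12
cy_3 = 14
cz_3 = 15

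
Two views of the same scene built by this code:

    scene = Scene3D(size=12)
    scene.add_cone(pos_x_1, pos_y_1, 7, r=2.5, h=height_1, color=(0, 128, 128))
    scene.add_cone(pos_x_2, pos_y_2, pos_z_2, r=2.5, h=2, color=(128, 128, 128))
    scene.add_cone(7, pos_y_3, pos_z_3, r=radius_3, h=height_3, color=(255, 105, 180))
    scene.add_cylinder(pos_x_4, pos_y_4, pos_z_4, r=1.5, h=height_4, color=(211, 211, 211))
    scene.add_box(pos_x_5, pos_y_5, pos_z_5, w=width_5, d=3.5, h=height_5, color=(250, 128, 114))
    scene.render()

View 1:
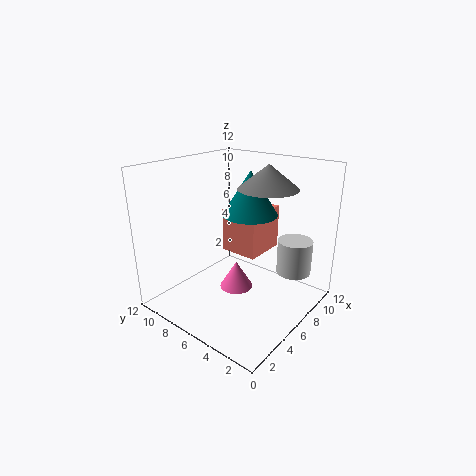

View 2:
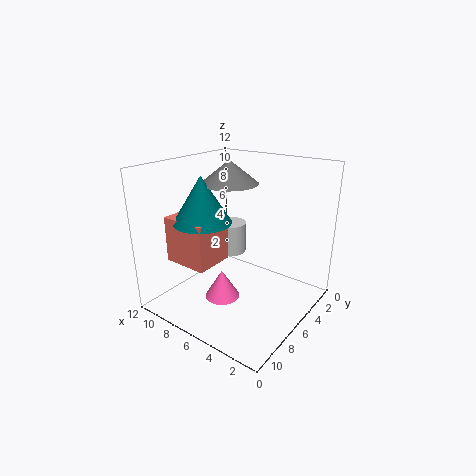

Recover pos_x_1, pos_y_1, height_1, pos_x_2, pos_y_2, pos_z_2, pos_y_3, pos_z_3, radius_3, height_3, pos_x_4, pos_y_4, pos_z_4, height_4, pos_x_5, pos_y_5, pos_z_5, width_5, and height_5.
pos_x_1 = 9, pos_y_1 = 7, height_1 = 4, pos_x_2 = 8, pos_y_2 = 4.5, pos_z_2 = 10, pos_y_3 = 7, pos_z_3 = 0.5, radius_3 = 1.5, height_3 = 2.5, pos_x_4 = 9.5, pos_y_4 = 2.5, pos_z_4 = 2.5, height_4 = 3, pos_x_5 = 7.5, pos_y_5 = 5.5, pos_z_5 = 3.5, width_5 = 4, height_5 = 4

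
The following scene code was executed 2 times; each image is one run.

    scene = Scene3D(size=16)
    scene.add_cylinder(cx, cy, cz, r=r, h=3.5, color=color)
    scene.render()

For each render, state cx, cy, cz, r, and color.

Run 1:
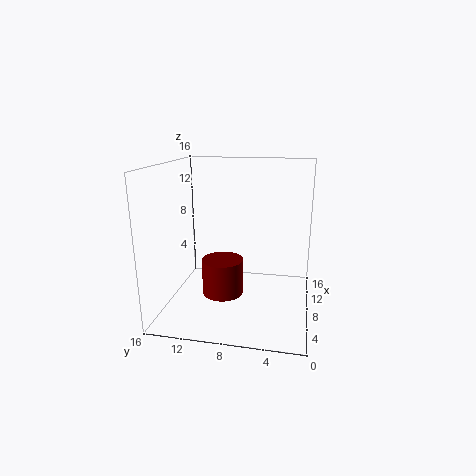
cx = 3, cy = 8.5, cz = 4, r = 2, color = 'maroon'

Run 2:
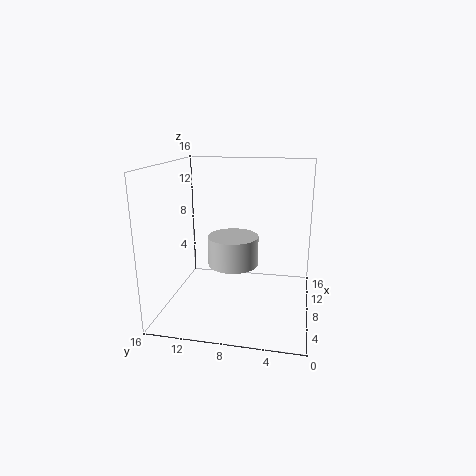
cx = 10, cy = 9, cz = 4, r = 3, color = 'lightgray'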